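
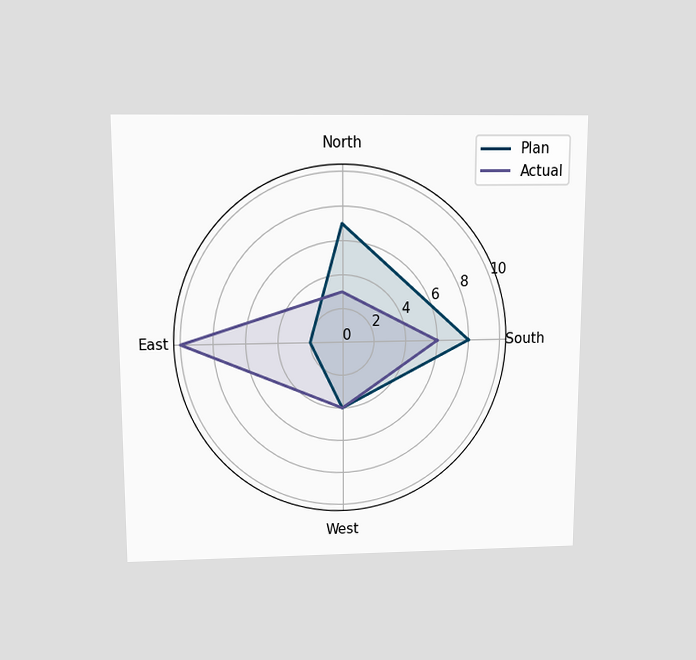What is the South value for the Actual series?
6

The chart is viewed slightly from above. On the South axis, Actual reaches 6.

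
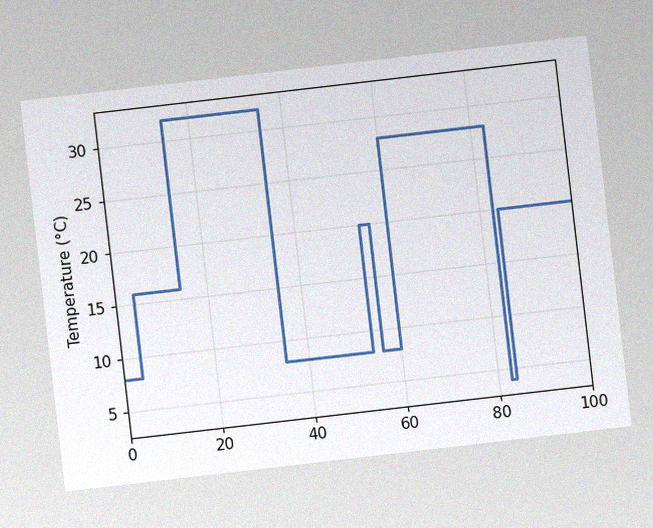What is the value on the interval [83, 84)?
The chart is tilted about 7° counter-clockwise, with some photo noise. On [83, 84) the step sits at 4°C.

4°C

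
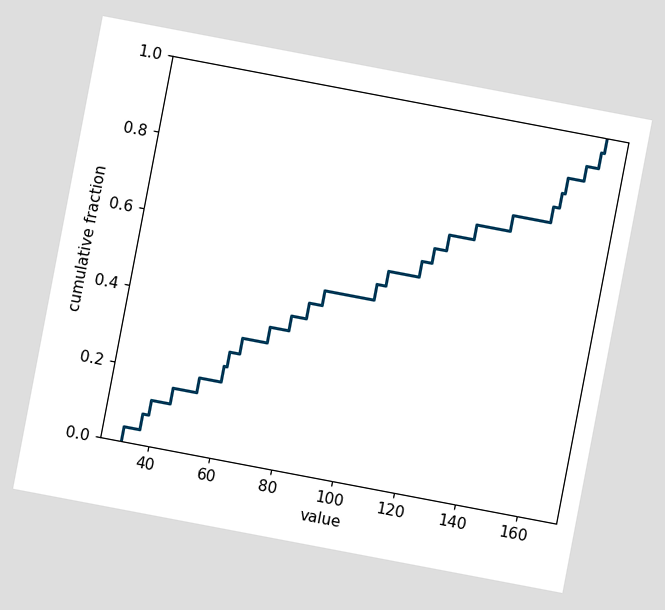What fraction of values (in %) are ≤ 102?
52%

The chart is tilted about 11° clockwise. At x=102 the ECDF step is at 52%.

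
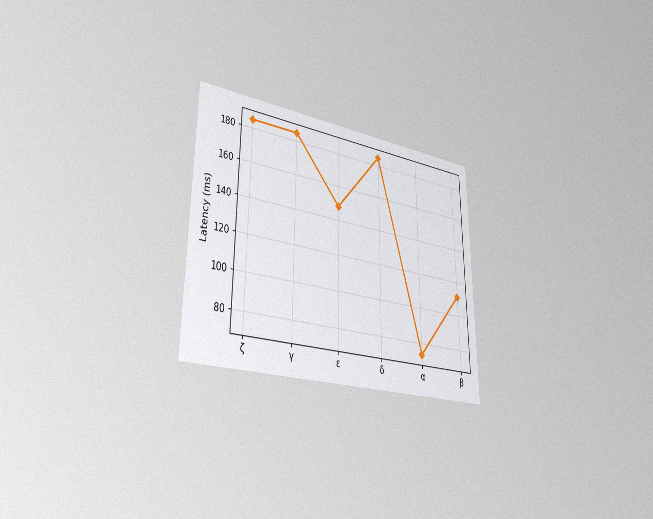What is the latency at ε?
148ms

The chart is viewed slightly from the left, with some photo noise. At ε, the line is at 148ms.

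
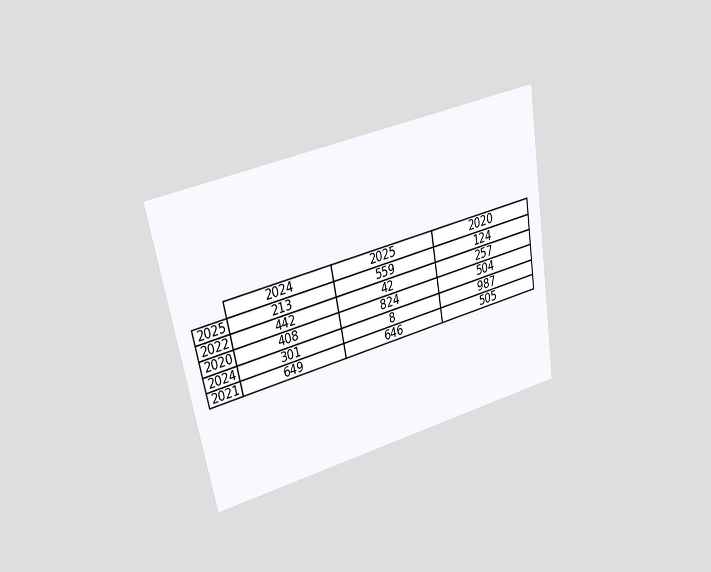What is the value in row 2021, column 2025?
646

The chart is tilted about 10° counter-clockwise and viewed at a slight angle. The (2021, 2025) cell reads 646.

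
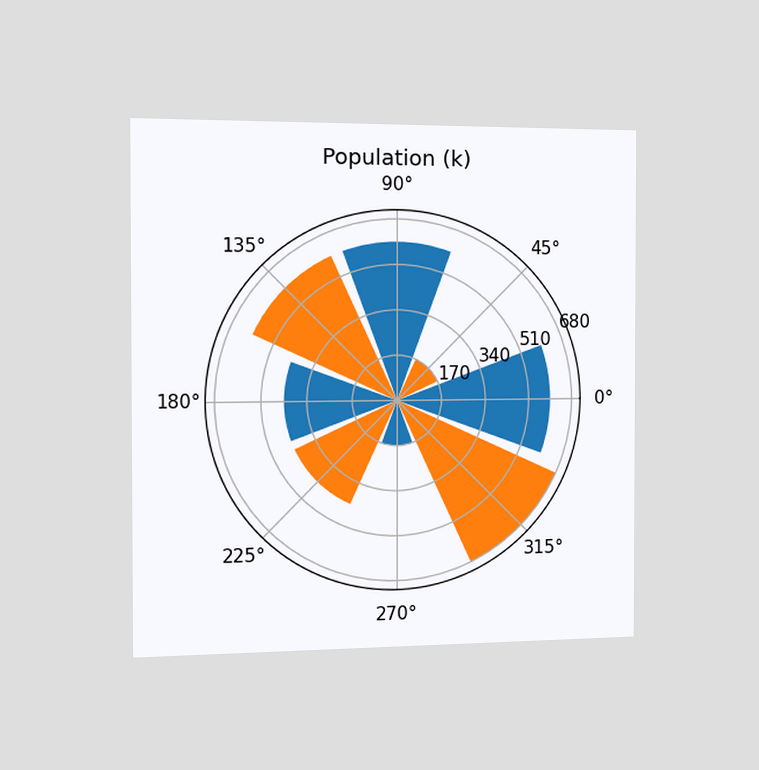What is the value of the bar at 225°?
425k

The chart is viewed slightly from the left. The bar at 225° reaches 425k on the radial axis.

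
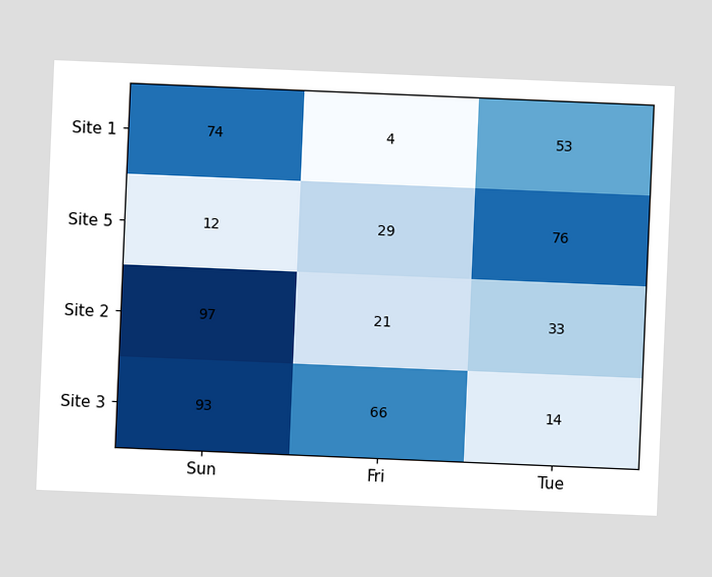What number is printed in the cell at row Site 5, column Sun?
12

The chart is tilted about 2° clockwise. The (Site 5, Sun) cell reads 12.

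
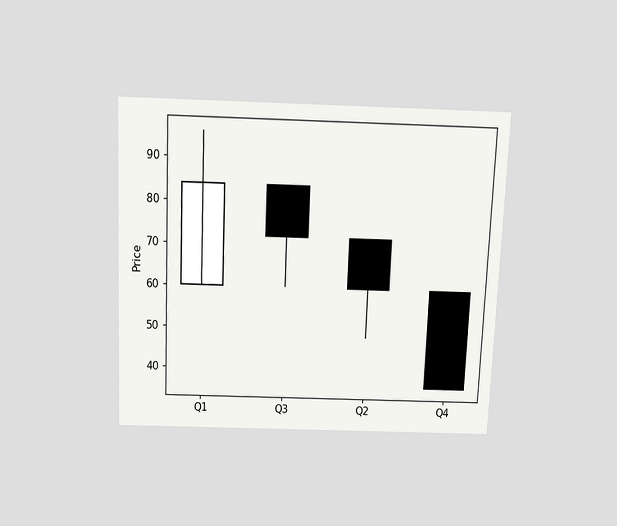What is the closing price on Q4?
The chart is tilted about 2° clockwise and viewed slightly from above. The Q4 candle closes at 36.

36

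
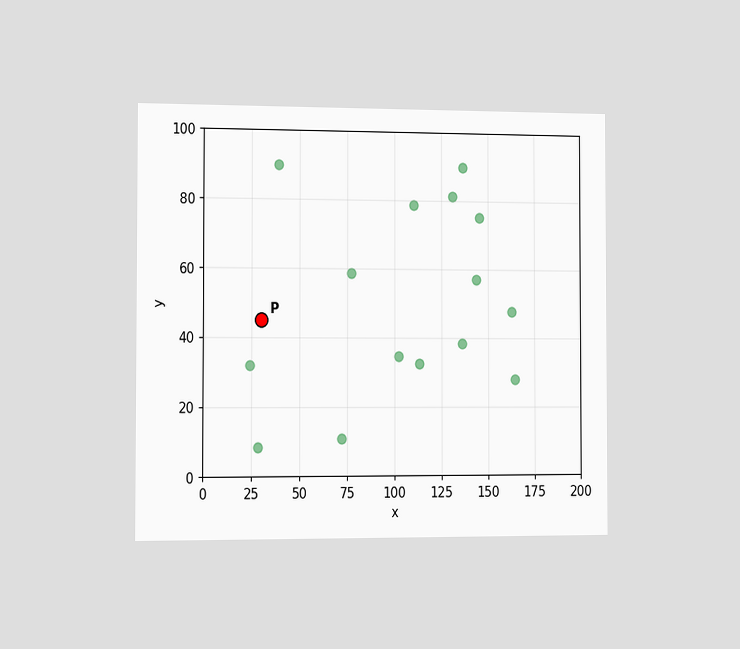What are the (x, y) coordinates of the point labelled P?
(30, 45)

The chart is viewed slightly from the left. Following the gridlines from P to each axis, P sits at (30, 45).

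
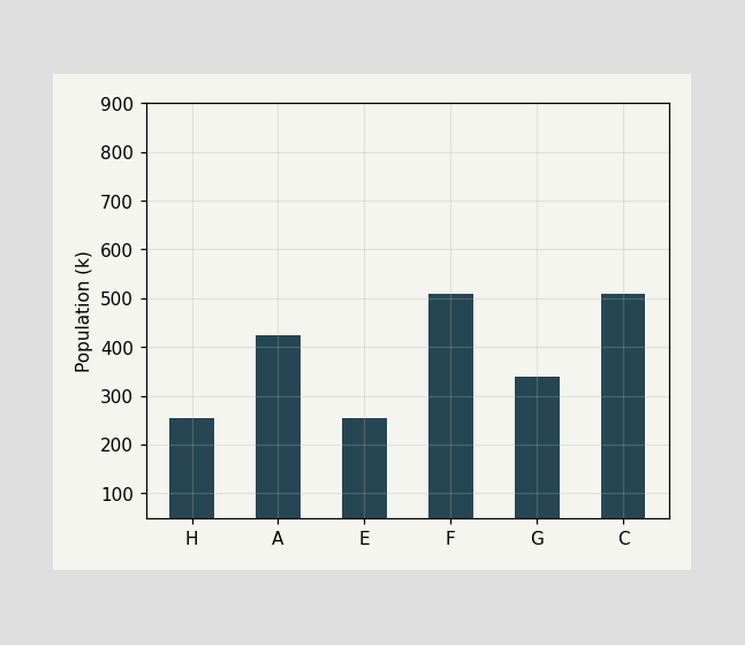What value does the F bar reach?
510k

Reading along the chart's y-axis, the F bar reaches 510k.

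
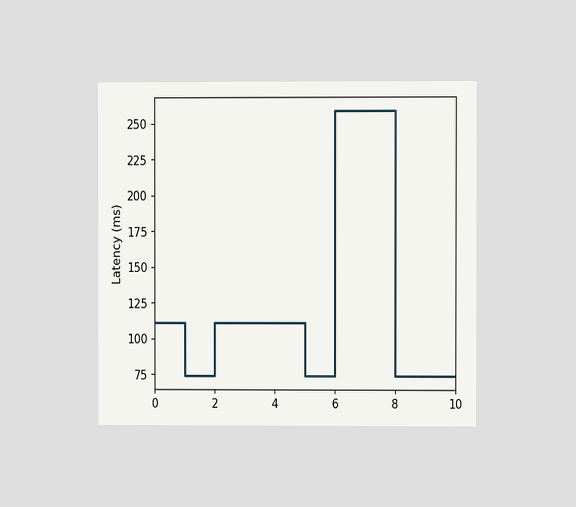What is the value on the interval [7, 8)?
The chart is viewed at a slight angle. On [7, 8) the step sits at 259ms.

259ms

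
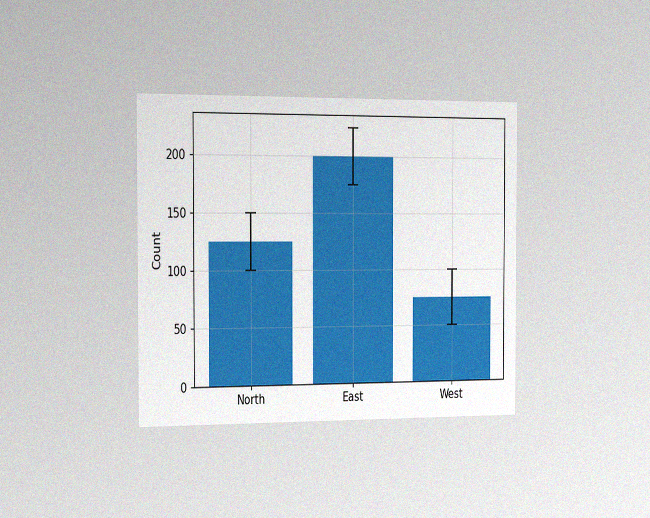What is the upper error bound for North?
The chart is viewed slightly from the left, with some photo noise. The North bar's upper whisker reaches 150.

150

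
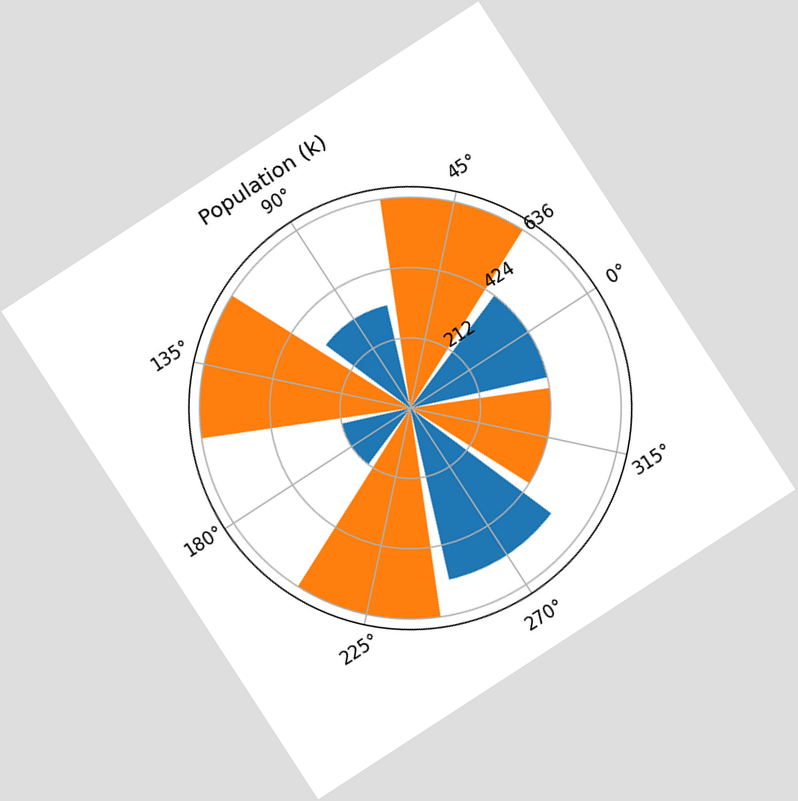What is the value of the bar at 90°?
The chart is tilted about 33° counter-clockwise. The bar at 90° reaches 318k on the radial axis.

318k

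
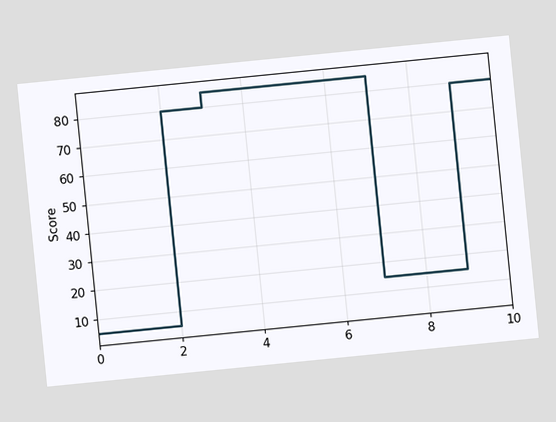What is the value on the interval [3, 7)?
85

The chart is tilted about 6° counter-clockwise. On [3, 7) the step sits at 85.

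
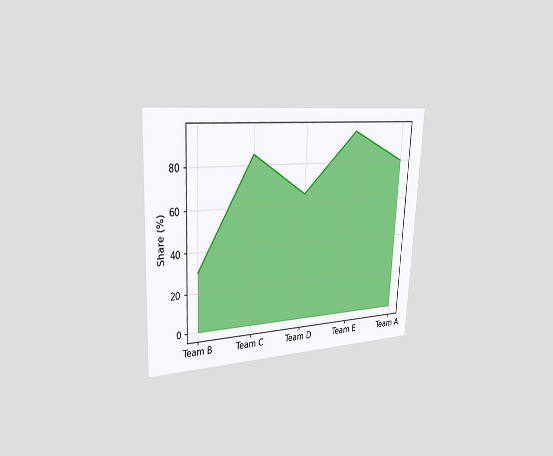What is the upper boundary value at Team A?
80%

The chart is tilted about 3° clockwise and viewed slightly from the left. At Team A the upper boundary is at 80%.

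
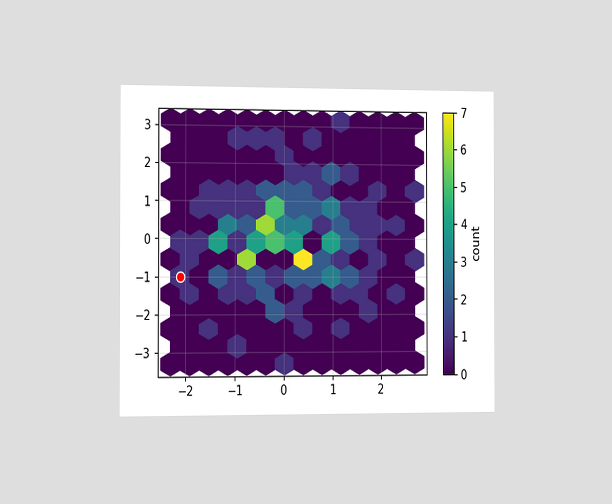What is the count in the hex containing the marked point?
The chart is viewed slightly from the left. The marked hex reads 1 on the colorbar.

1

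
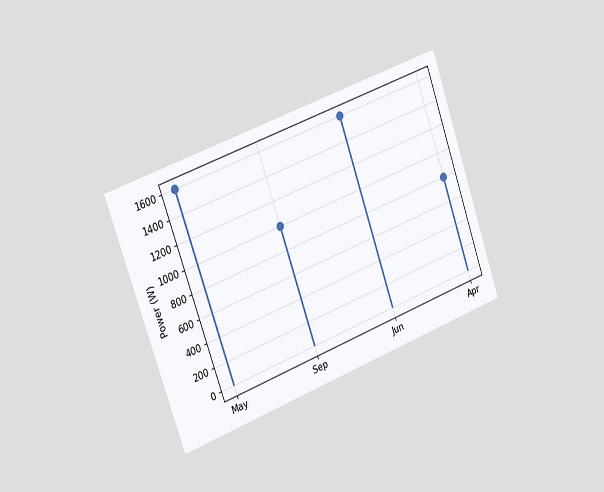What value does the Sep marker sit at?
1000W

The chart is tilted about 20° counter-clockwise and viewed slightly from the left. The Sep marker sits at 1000W.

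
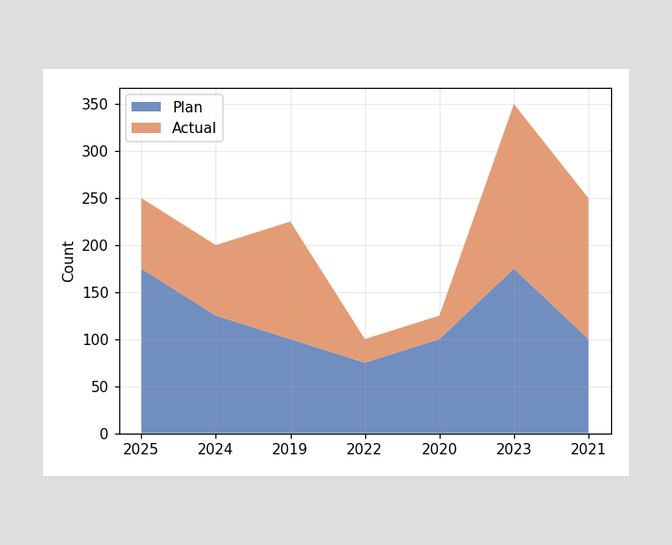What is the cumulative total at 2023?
350

The stacked total at 2023 reaches 350.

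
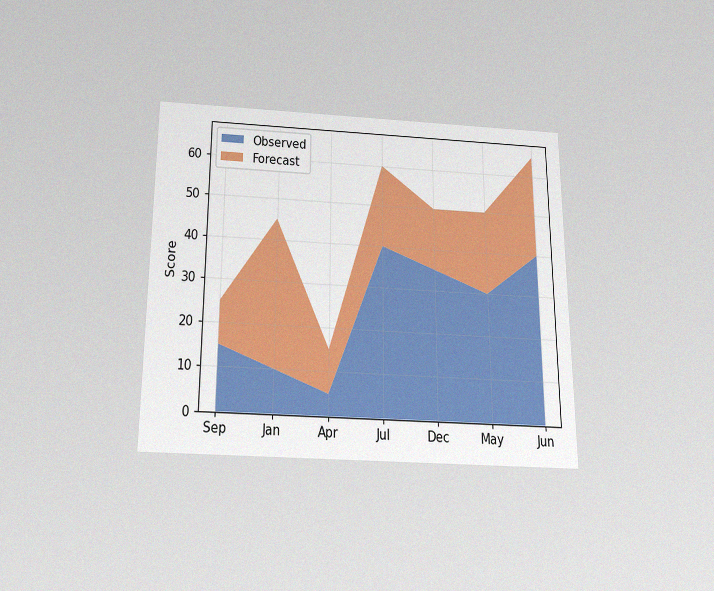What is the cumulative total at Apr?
The chart is viewed slightly from below, with some photo noise. The stacked total at Apr reaches 15.

15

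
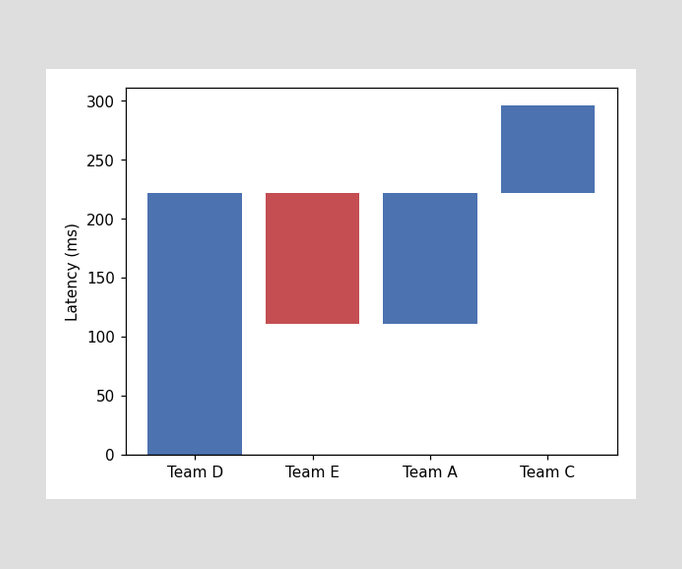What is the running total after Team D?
222ms

After Team D the running total reaches 222ms.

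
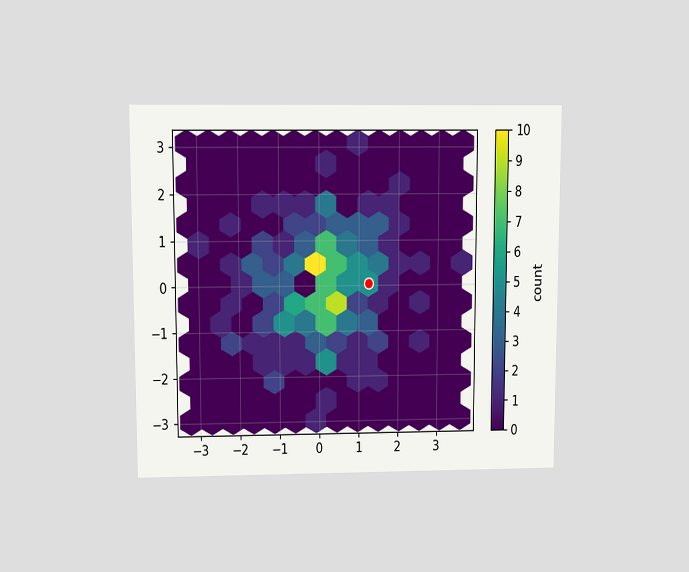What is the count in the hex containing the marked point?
5

The chart is viewed slightly from above. The marked hex reads 5 on the colorbar.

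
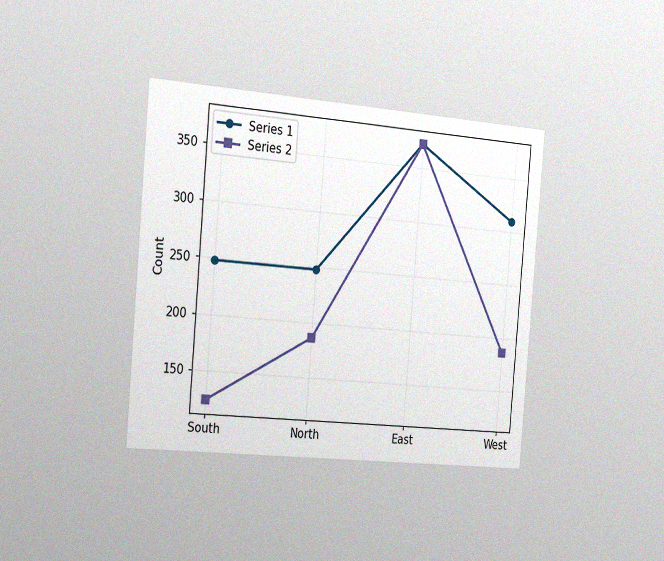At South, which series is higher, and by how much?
Series 1, by 124

The chart is tilted about 5° clockwise and viewed slightly from the left, with some photo noise. At South, Series 1 sits above the other line by 124.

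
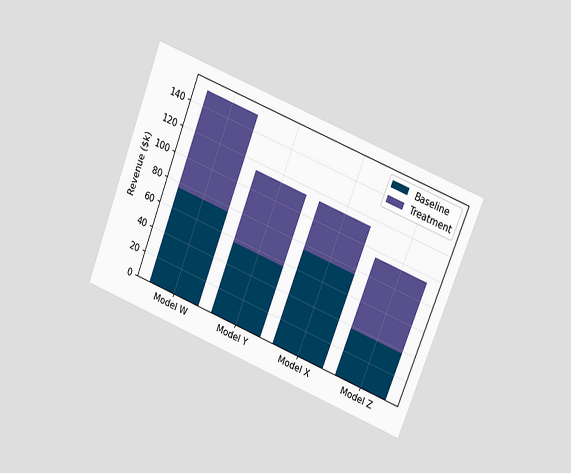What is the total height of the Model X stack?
The chart is tilted about 21° clockwise and viewed at a slight angle. The Model X stack's top reaches $114k on the y-axis.

$114k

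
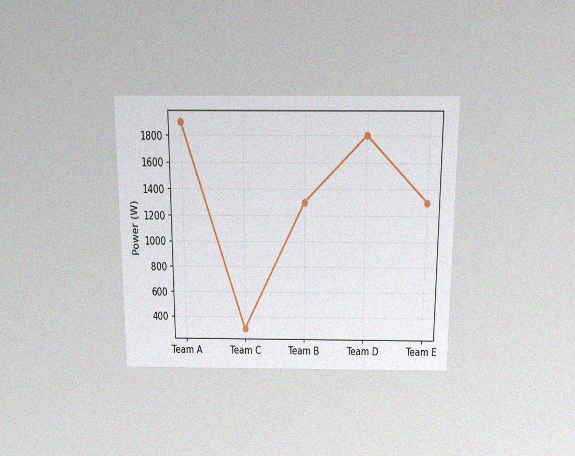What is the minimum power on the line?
The chart is viewed slightly from above, with some photo noise. The lowest point is at Team C, and reading across to the y-axis gives 300W.

300W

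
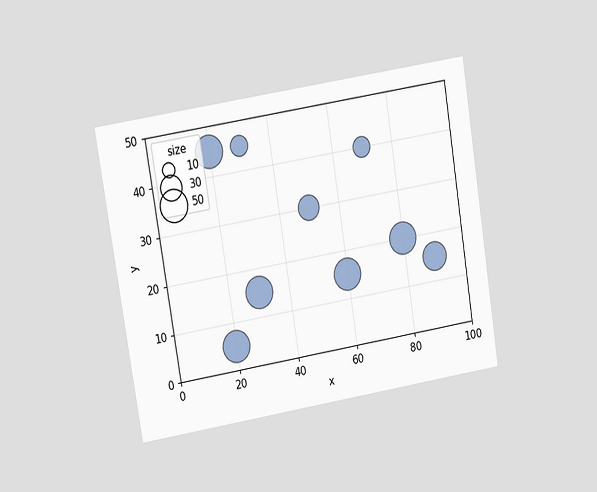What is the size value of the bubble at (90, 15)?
The chart is tilted about 9° counter-clockwise and viewed at a slight angle. Matching the bubble at (90, 15) against the size legend gives 40.

40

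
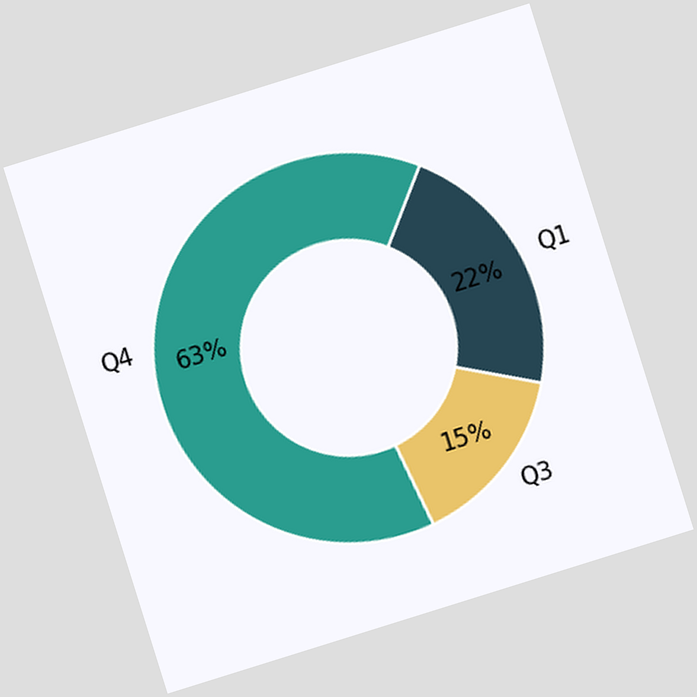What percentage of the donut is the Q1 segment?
The chart is tilted about 17° counter-clockwise. The Q1 segment takes up 22% of the ring.

22%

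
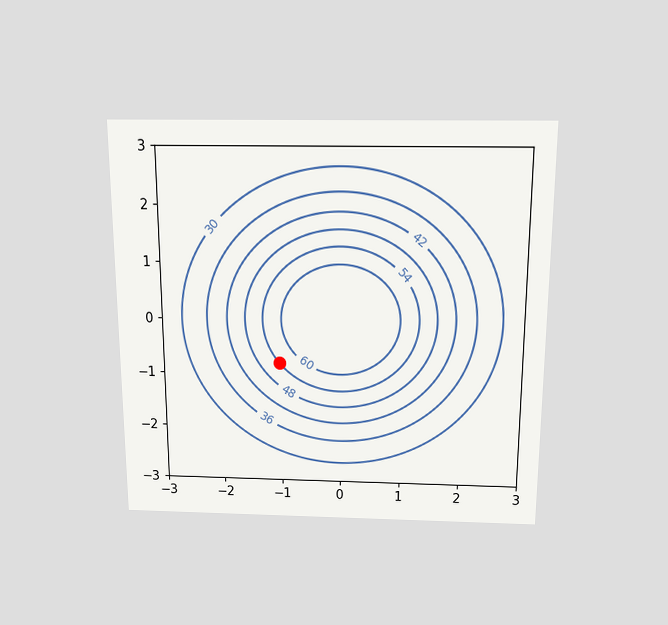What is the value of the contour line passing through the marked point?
The chart is viewed slightly from above. The marked point sits on the contour labelled 54.

54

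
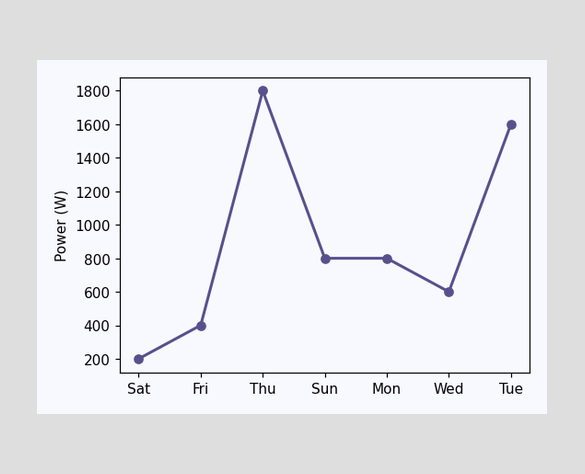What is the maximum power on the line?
The highest point is at Thu, and reading across to the y-axis gives 1800W.

1800W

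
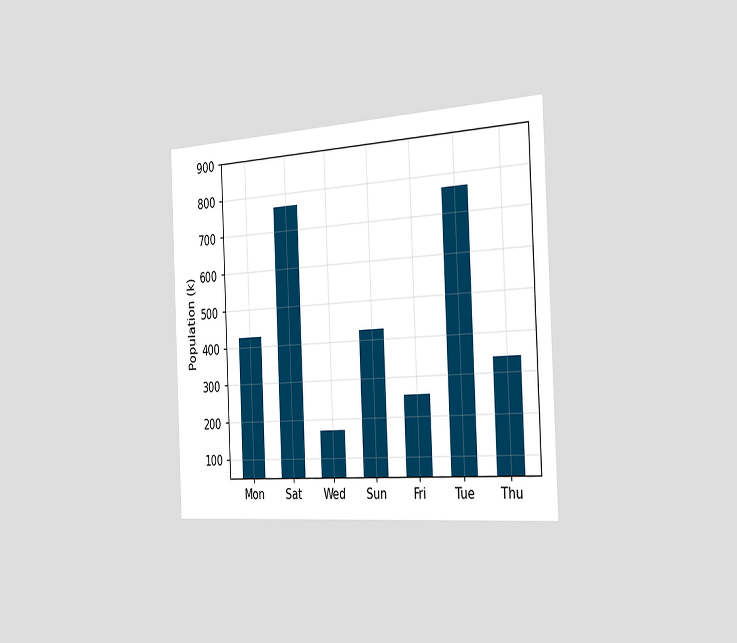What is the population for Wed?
170k

The chart is tilted about 3° counter-clockwise and viewed slightly from the right. Reading along the chart's y-axis, the Wed bar reaches 170k.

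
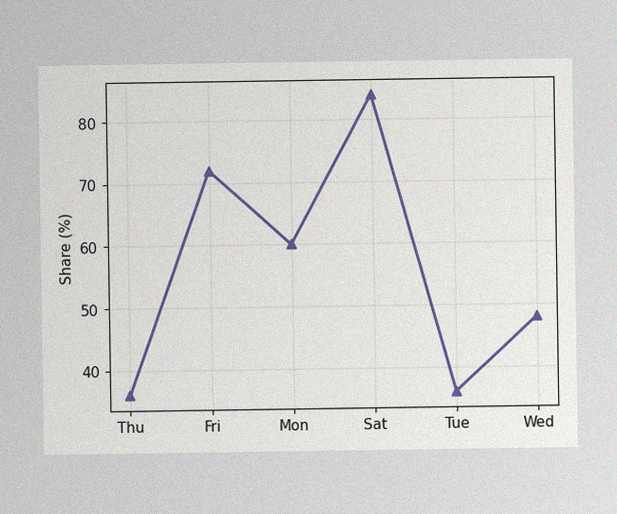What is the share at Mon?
60%

The image has some photo noise and uneven lighting. At Mon, the line is at 60%.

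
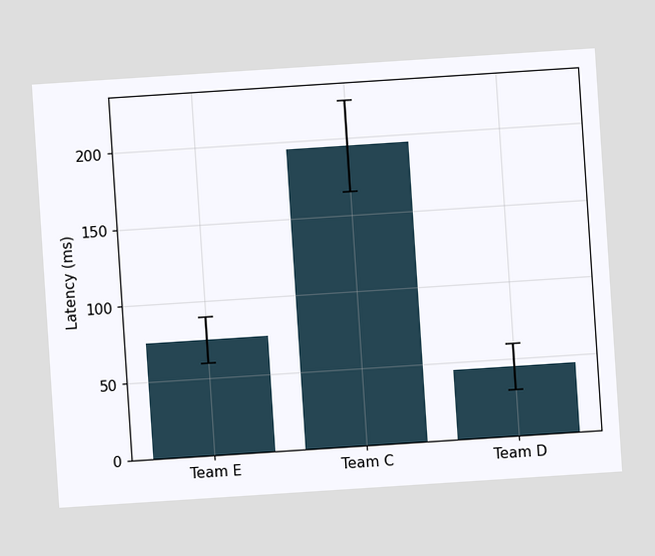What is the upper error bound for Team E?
90ms

The chart is tilted about 4° counter-clockwise. The Team E bar's upper whisker reaches 90ms.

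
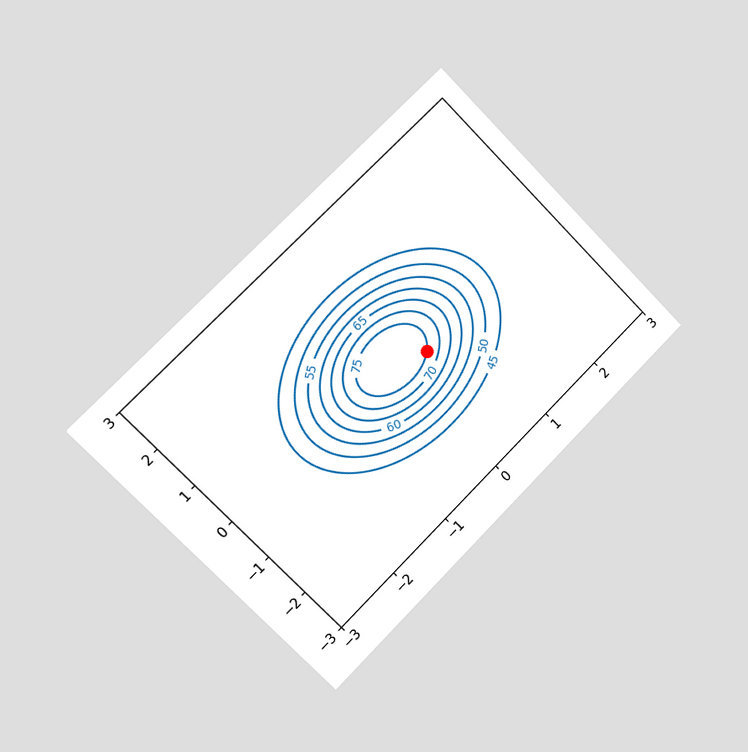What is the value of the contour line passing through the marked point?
The chart is tilted about 45° counter-clockwise and viewed slightly from the left. The marked point sits on the contour labelled 75.

75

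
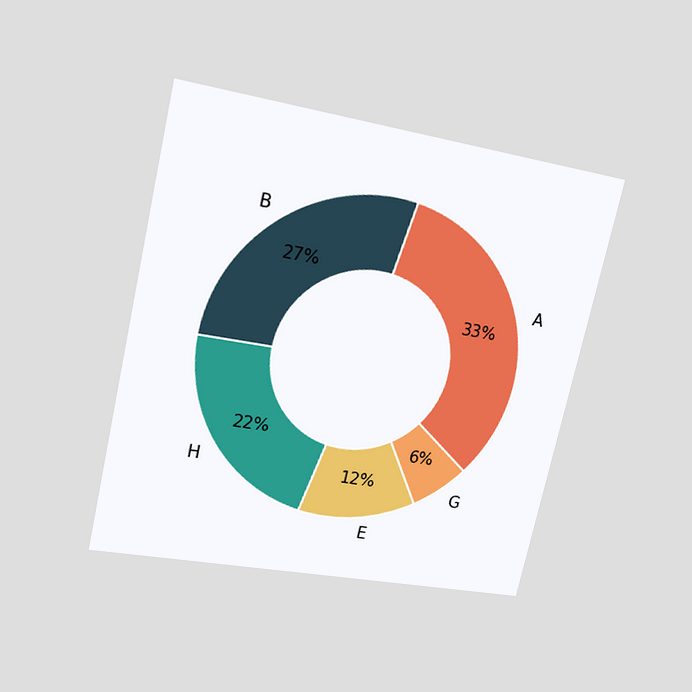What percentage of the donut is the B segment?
The chart is tilted about 13° clockwise and viewed at a slight angle. The B segment takes up 27% of the ring.

27%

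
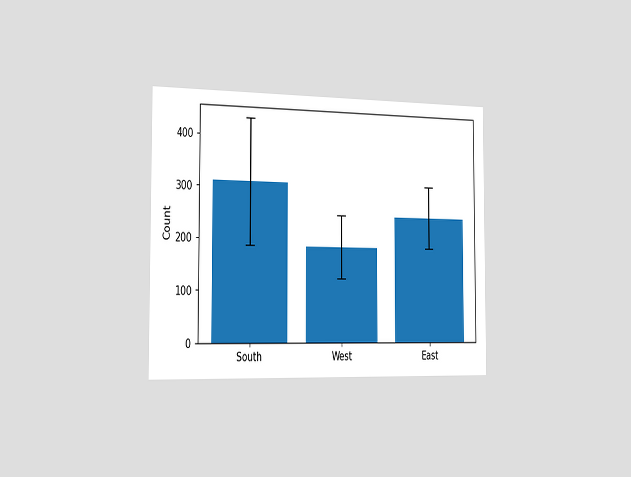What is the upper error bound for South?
The chart is viewed slightly from the left. The South bar's upper whisker reaches 434.

434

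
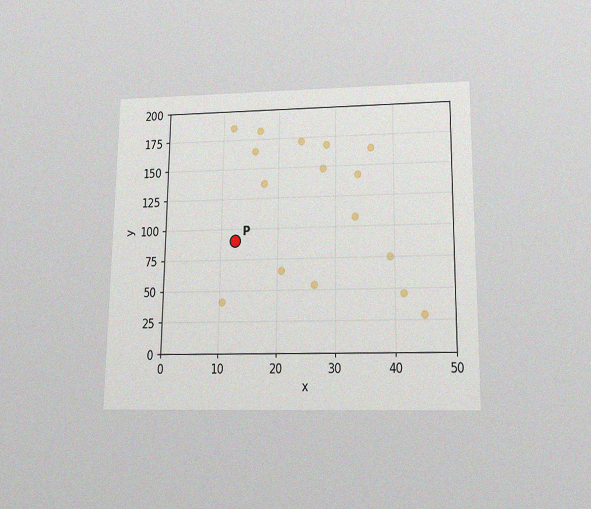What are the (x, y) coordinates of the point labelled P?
The chart is viewed slightly from below, with some photo noise. Following the gridlines from P to each axis, P sits at (12.5, 90).

(12.5, 90)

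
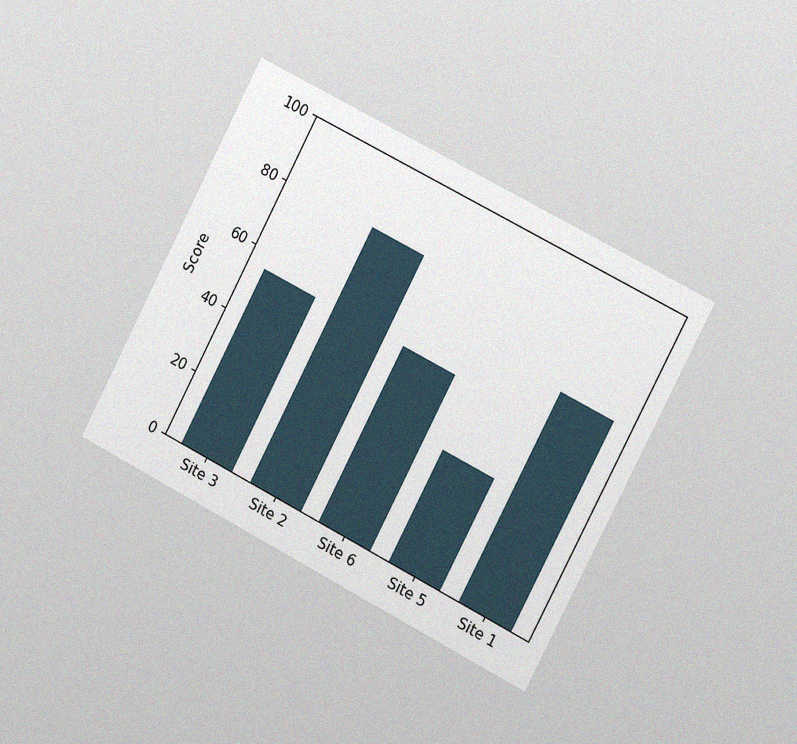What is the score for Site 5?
The chart is tilted about 27° clockwise and viewed slightly from the right, with some photo noise. Reading along the chart's y-axis, the Site 5 bar reaches 35.

35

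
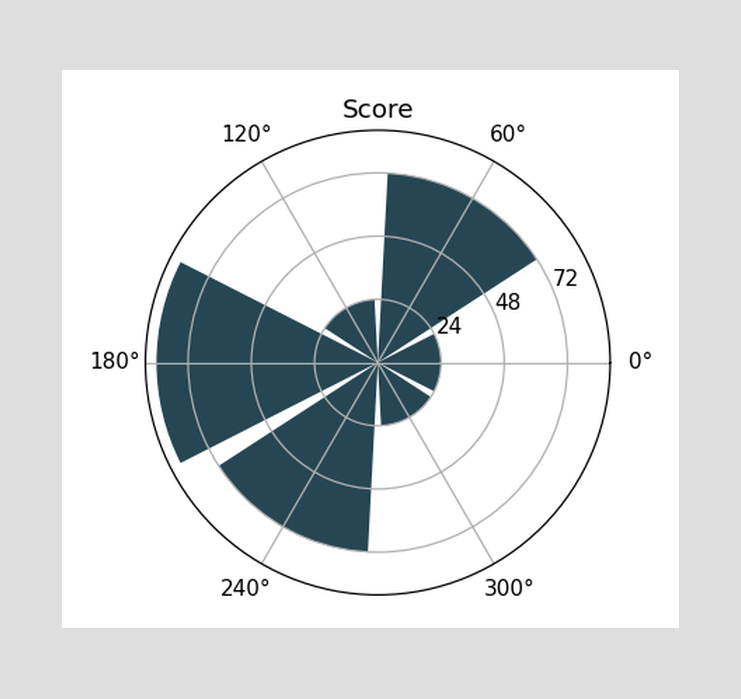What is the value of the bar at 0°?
24

The bar at 0° reaches 24 on the radial axis.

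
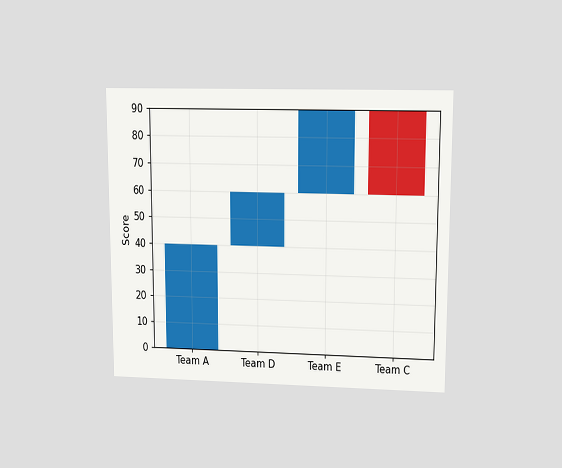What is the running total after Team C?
The chart is viewed at a slight angle. After Team C the running total reaches 60.

60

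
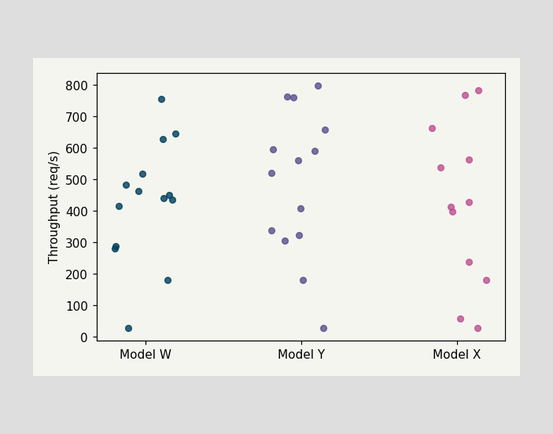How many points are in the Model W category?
Counting the markers in the Model W column gives 14.

14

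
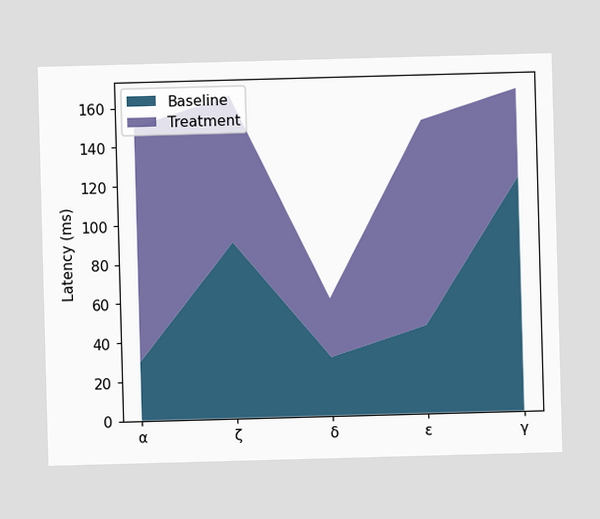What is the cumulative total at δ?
60ms

The stacked total at δ reaches 60ms.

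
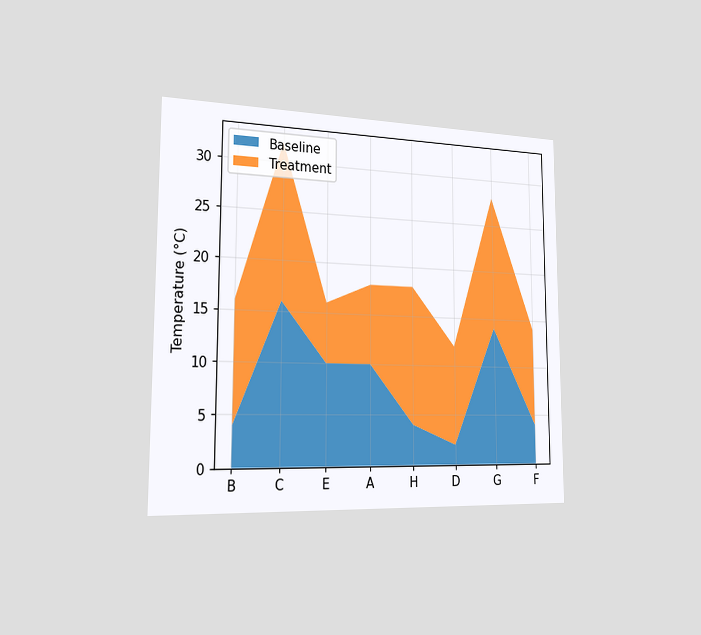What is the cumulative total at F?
14°C

The chart is viewed slightly from the left. The stacked total at F reaches 14°C.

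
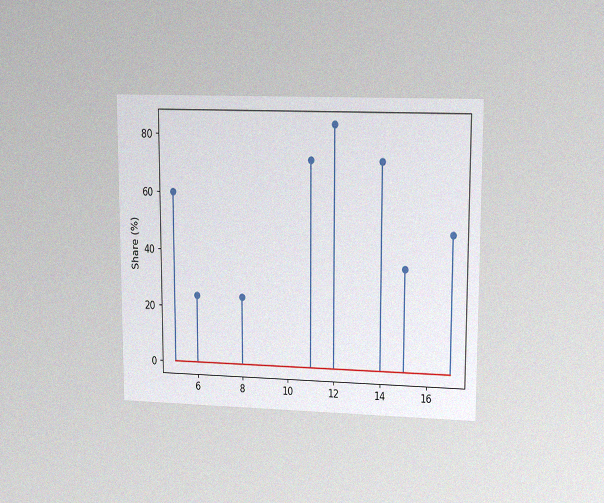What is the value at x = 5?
60%

The chart is viewed at a slight angle, with some photo noise. The stem at x=5 reaches 60%.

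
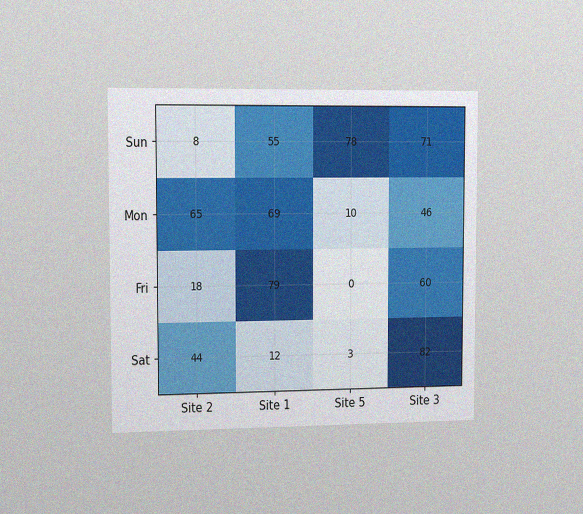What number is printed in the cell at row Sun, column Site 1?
55

The chart is viewed slightly from the left, with some photo noise. The (Sun, Site 1) cell reads 55.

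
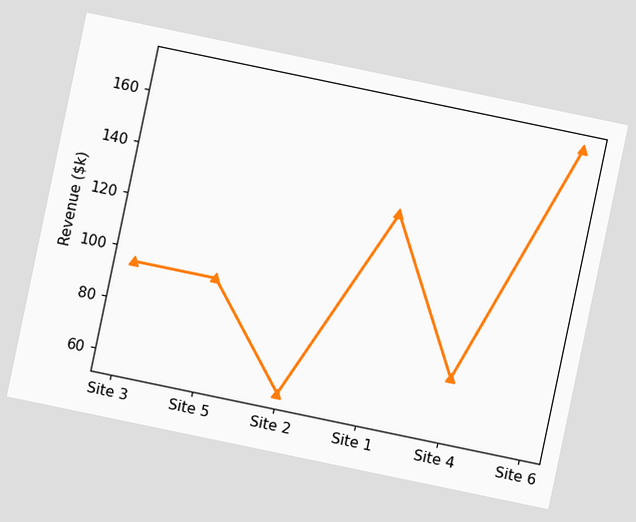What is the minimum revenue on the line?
$57k

The chart is tilted about 12° clockwise. The lowest point is at Site 2, and reading across to the y-axis gives $57k.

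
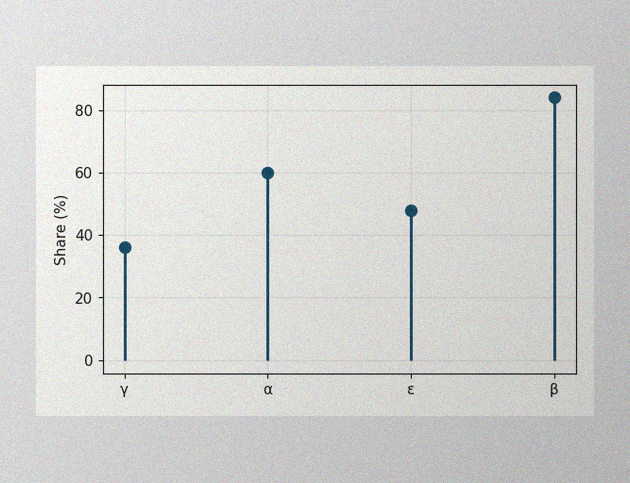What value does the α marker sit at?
The image has some photo noise and uneven lighting. The α marker sits at 60%.

60%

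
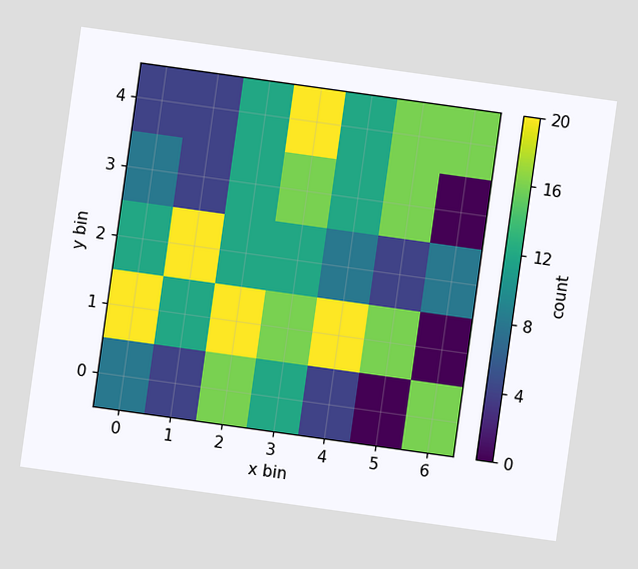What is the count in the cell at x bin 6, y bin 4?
The chart is tilted about 8° clockwise. Matching the cell (6, 4) against the colorbar gives 16.

16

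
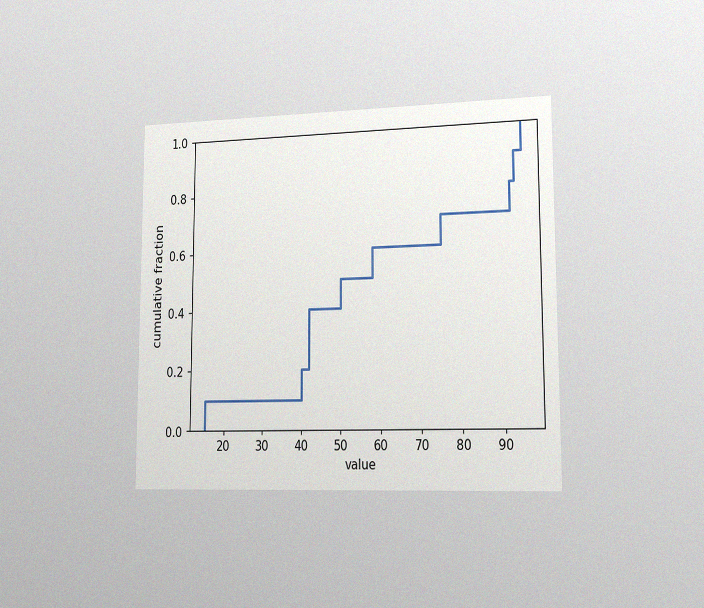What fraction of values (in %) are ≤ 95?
100%

The chart is viewed slightly from the right, with some photo noise. At x=95 the ECDF step is at 100%.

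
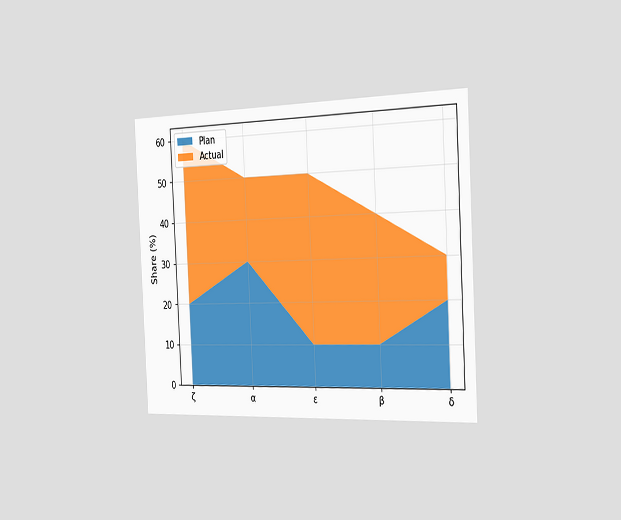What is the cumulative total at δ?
30%

The chart is tilted about 3° counter-clockwise and viewed slightly from the right. The stacked total at δ reaches 30%.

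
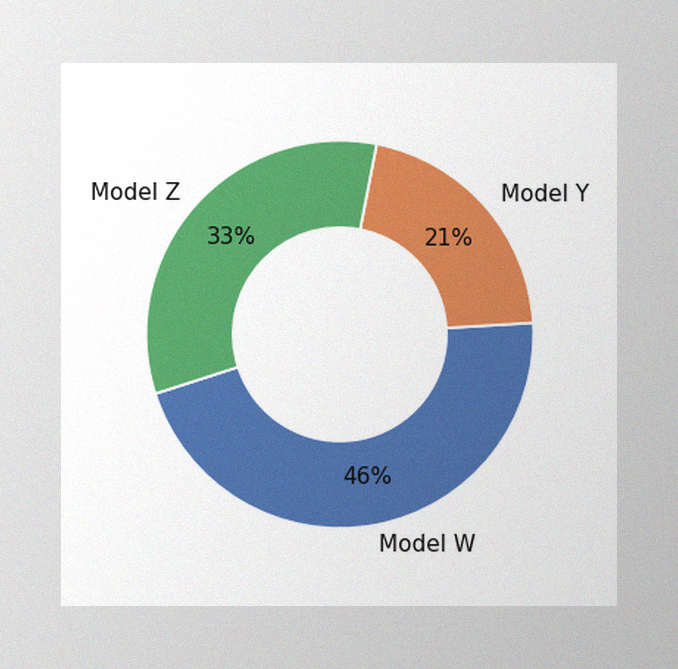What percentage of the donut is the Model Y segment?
21%

The image has some photo noise and uneven lighting. The Model Y segment takes up 21% of the ring.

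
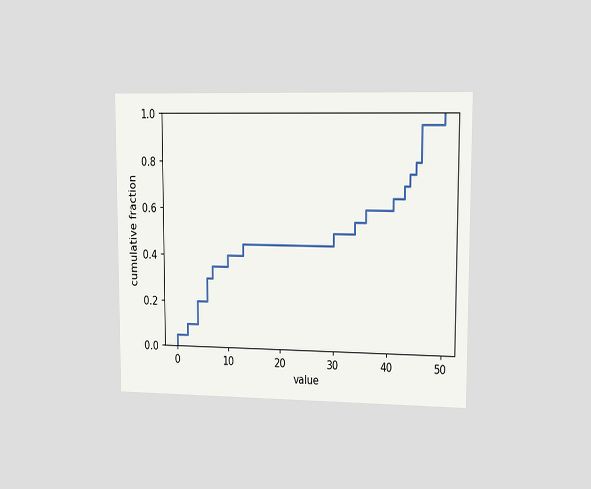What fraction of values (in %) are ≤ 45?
80%

The chart is viewed slightly from the right. At x=45 the ECDF step is at 80%.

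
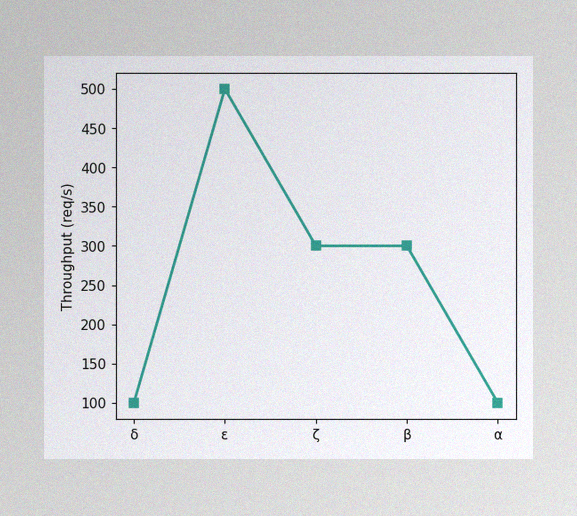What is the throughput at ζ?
300req/s

The image has some photo noise and uneven lighting. At ζ, the line is at 300req/s.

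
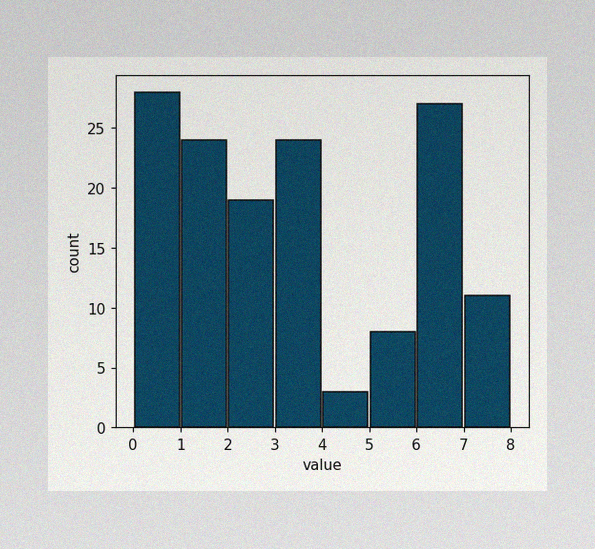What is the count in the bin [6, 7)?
27

The image has some photo noise and uneven lighting. The [6, 7) bin has height 27.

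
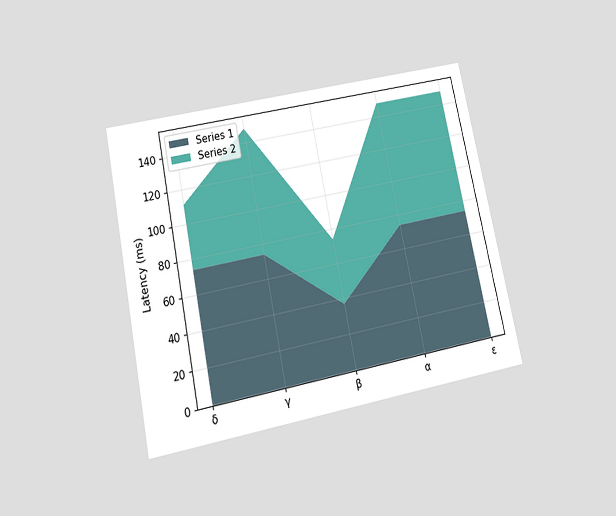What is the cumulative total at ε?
The chart is tilted about 12° counter-clockwise and viewed slightly from below. The stacked total at ε reaches 148ms.

148ms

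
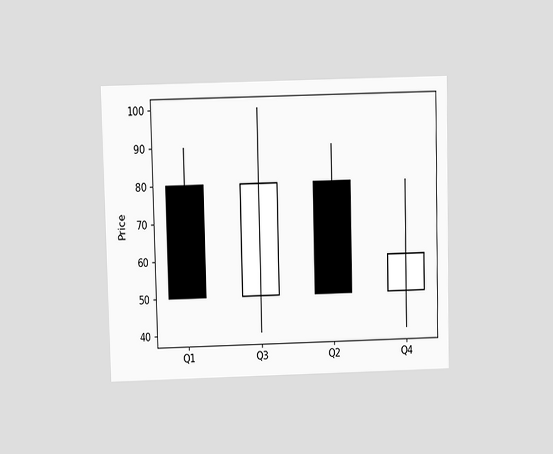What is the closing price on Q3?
The chart is viewed slightly from above. The Q3 candle closes at 80.

80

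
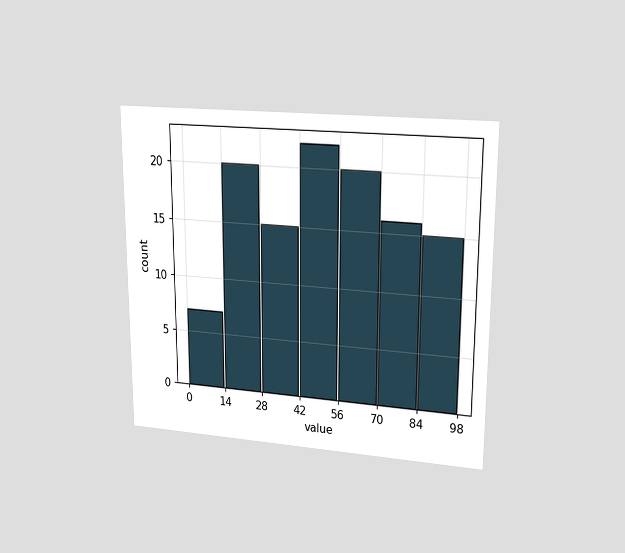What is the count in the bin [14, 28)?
20

The chart is viewed at a slight angle. The [14, 28) bin has height 20.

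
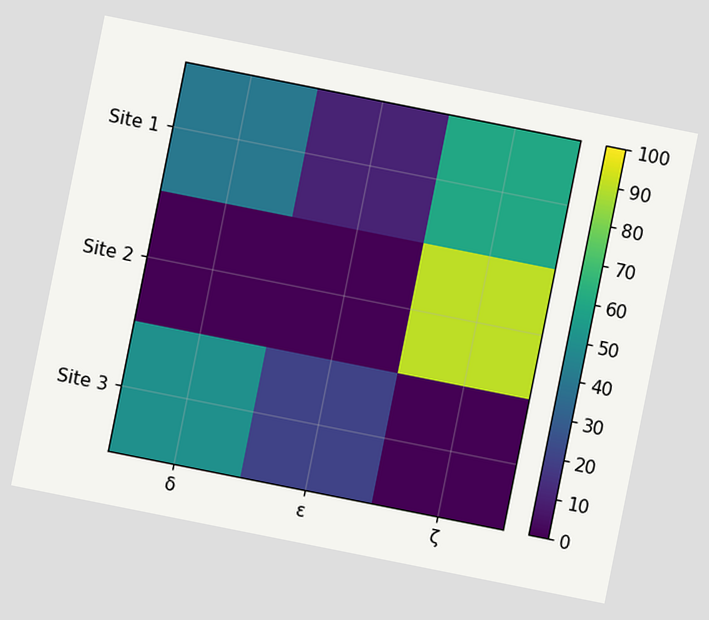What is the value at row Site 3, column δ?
The chart is tilted about 11° clockwise. Matching cell (Site 3, δ) against the colorbar gives 50.

50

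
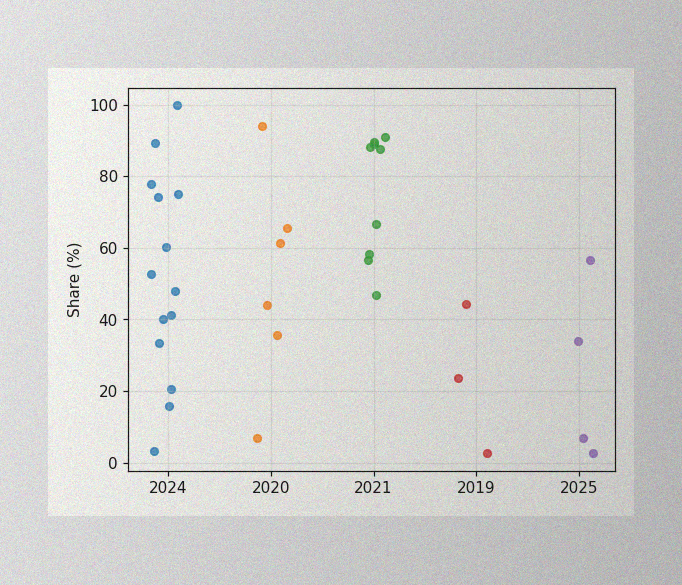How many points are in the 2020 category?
The image has some photo noise and uneven lighting. Counting the markers in the 2020 column gives 6.

6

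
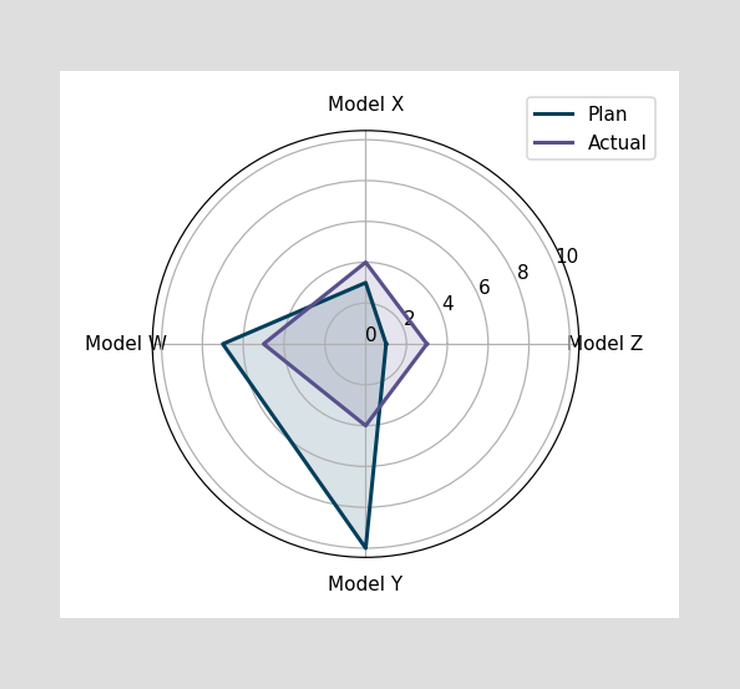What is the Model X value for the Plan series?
On the Model X axis, Plan reaches 3.

3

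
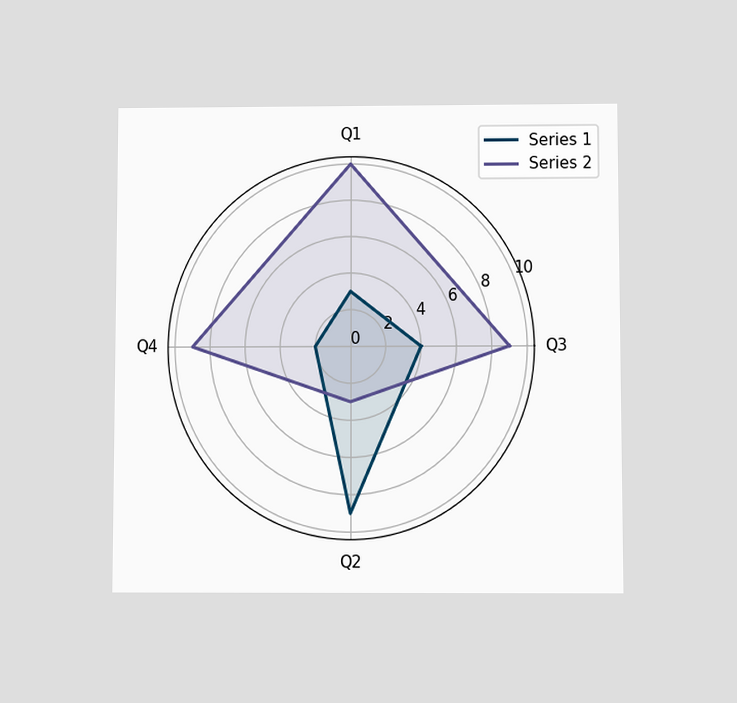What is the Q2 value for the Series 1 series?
The chart is viewed slightly from below. On the Q2 axis, Series 1 reaches 9.

9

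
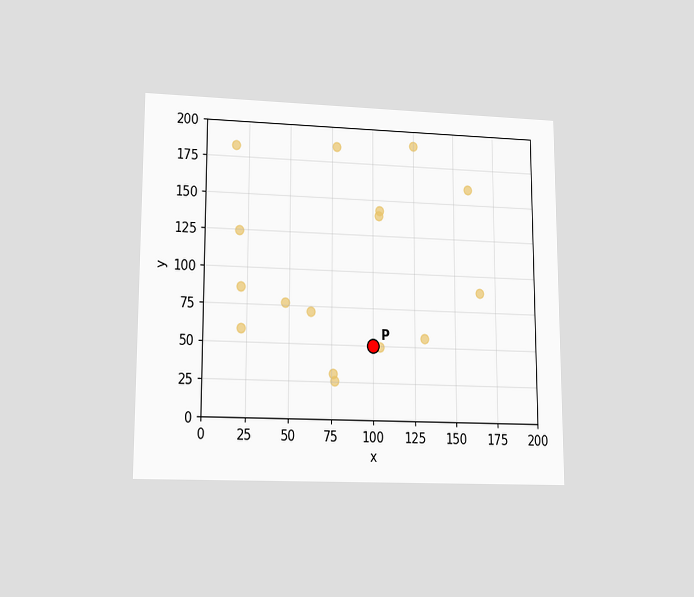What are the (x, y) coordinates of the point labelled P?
(100, 50)

The chart is viewed at a slight angle. Following the gridlines from P to each axis, P sits at (100, 50).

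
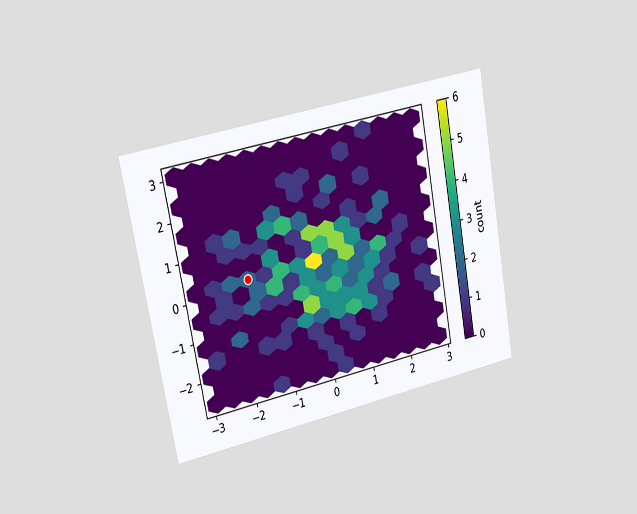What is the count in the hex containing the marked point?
2

The chart is tilted about 11° counter-clockwise and viewed slightly from the left. The marked hex reads 2 on the colorbar.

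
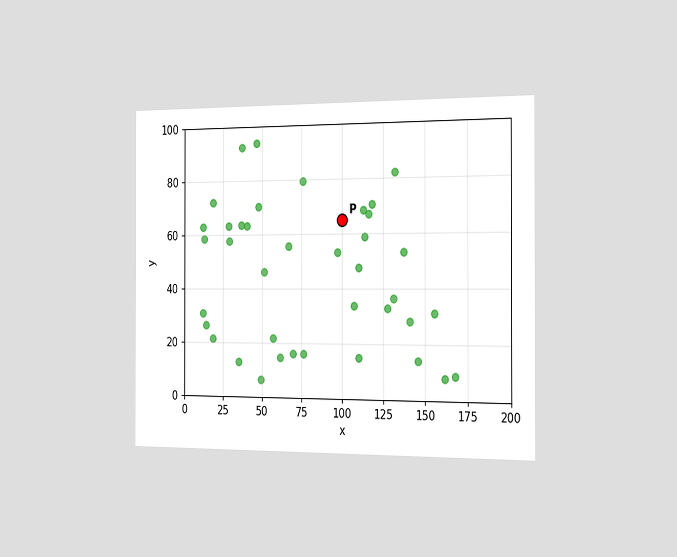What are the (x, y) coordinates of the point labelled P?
(100, 65)

The chart is viewed slightly from the right. Following the gridlines from P to each axis, P sits at (100, 65).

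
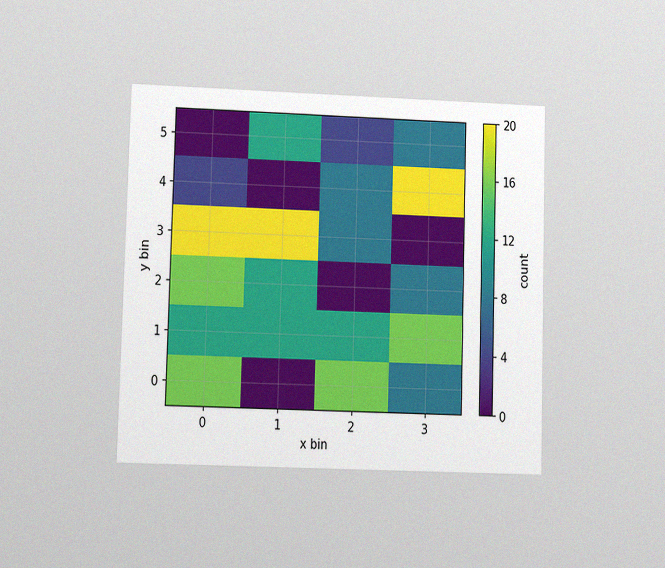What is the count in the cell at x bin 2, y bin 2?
0

The chart is viewed at a slight angle, with some photo noise. Matching the cell (2, 2) against the colorbar gives 0.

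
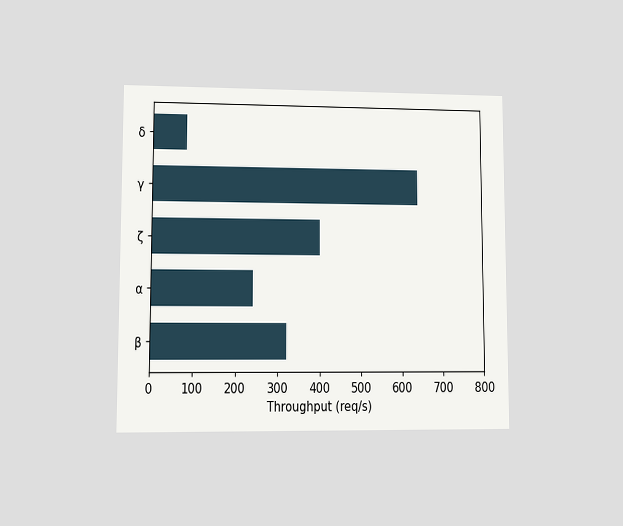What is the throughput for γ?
640req/s

The chart is viewed at a slight angle. Reading along the chart's x-axis, the γ bar reaches 640req/s.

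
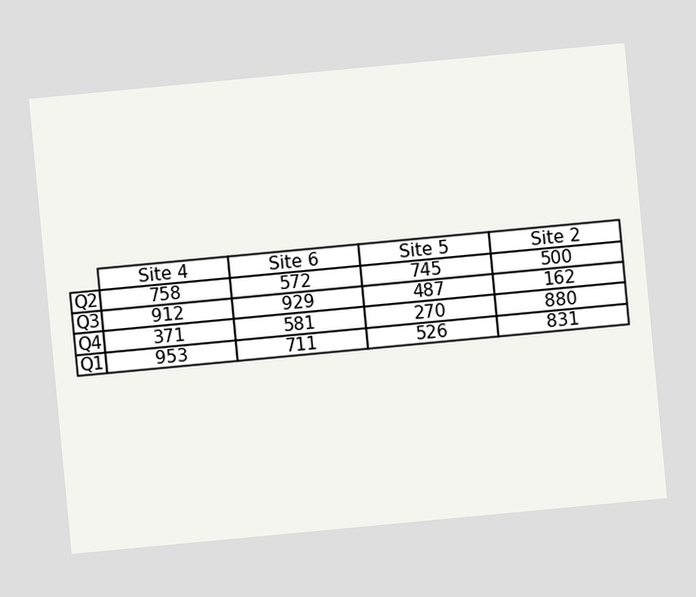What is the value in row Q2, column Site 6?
The chart is tilted about 5° counter-clockwise. The (Q2, Site 6) cell reads 572.

572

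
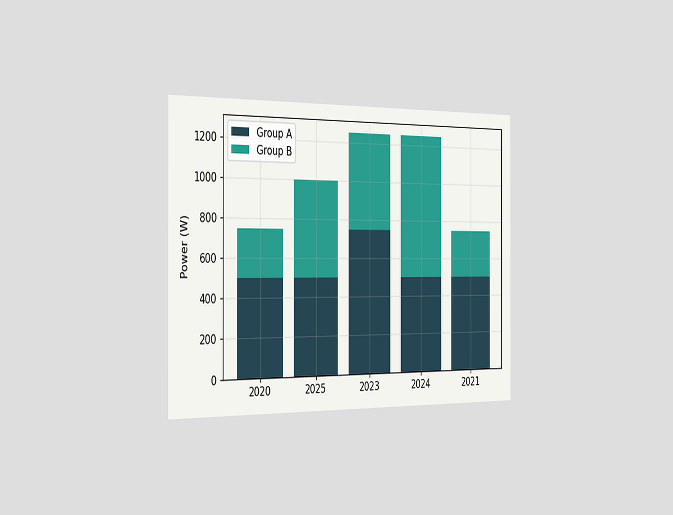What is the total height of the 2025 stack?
1000W

The chart is viewed slightly from the left. The 2025 stack's top reaches 1000W on the y-axis.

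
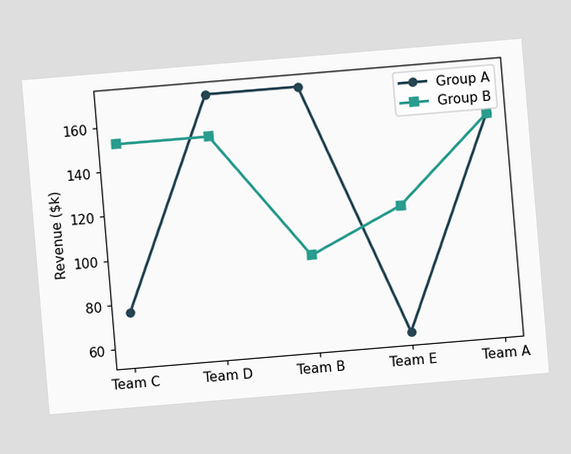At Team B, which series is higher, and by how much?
Group A, by $76k

The chart is tilted about 5° counter-clockwise. At Team B, Group A sits above the other line by $76k.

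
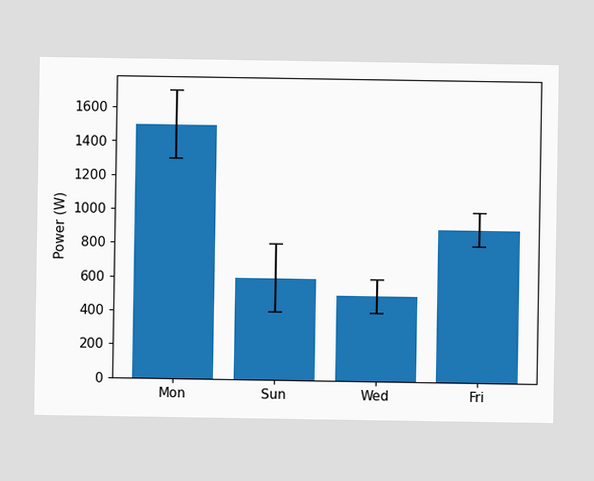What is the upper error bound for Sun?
800W

The Sun bar's upper whisker reaches 800W.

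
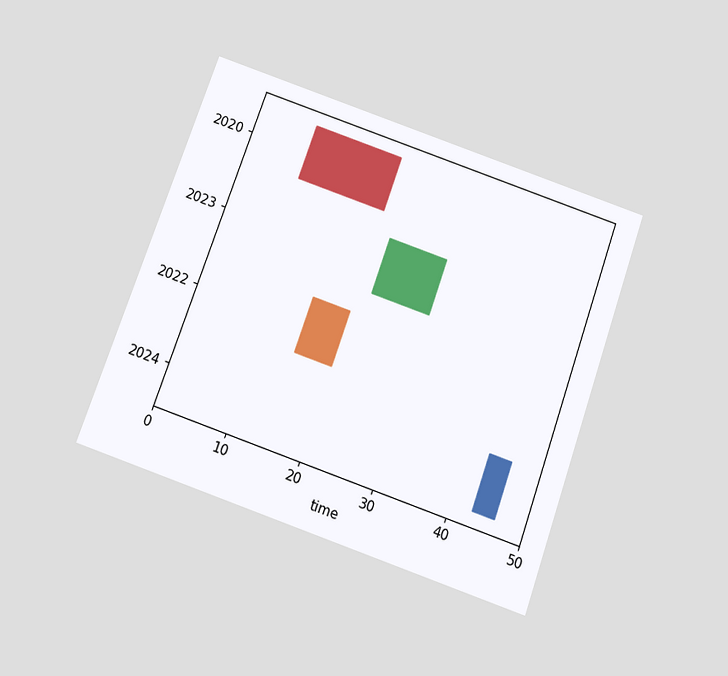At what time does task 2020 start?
8

The chart is tilted about 19° clockwise and viewed slightly from below. The 2020 bar begins at t=8.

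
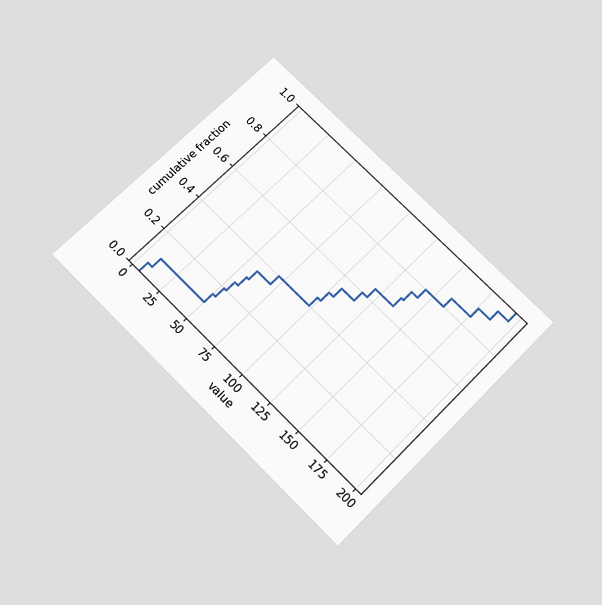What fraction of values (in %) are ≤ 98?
The chart is tilted about 45° clockwise and viewed slightly from below. At x=98 the ECDF step is at 45%.

45%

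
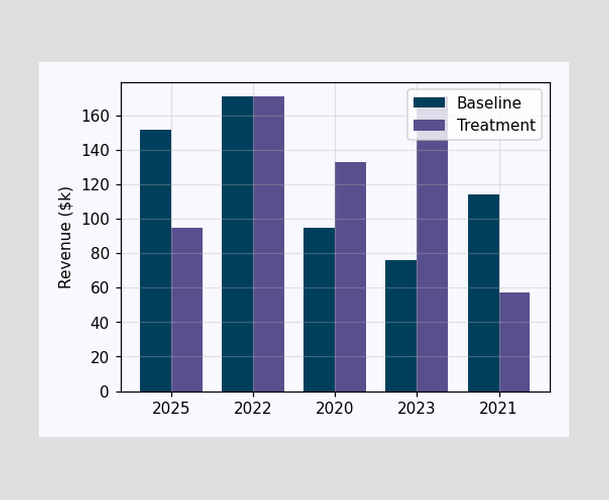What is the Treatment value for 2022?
$171k

The Treatment bar at 2022 reaches $171k on the y-axis.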